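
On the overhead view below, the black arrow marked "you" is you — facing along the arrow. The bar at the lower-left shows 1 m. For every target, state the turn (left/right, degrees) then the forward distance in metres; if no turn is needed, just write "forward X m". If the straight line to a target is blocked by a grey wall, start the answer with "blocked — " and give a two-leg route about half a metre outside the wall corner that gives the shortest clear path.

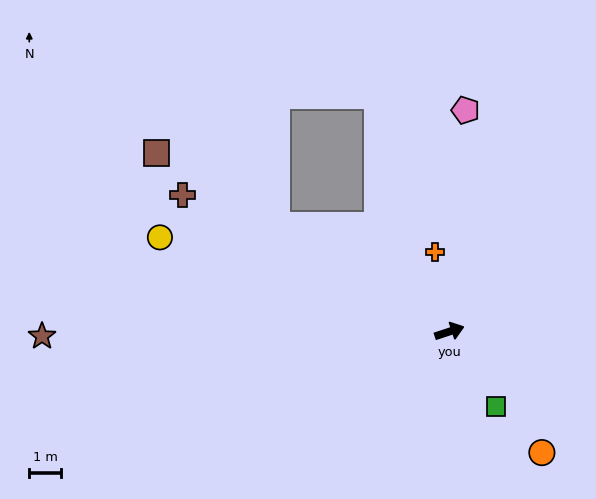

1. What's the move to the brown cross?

turn left 135°, forward 9.5 m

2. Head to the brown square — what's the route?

turn left 130°, forward 10.8 m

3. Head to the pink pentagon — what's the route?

turn left 68°, forward 7.0 m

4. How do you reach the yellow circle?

turn left 144°, forward 9.6 m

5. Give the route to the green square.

turn right 76°, forward 2.8 m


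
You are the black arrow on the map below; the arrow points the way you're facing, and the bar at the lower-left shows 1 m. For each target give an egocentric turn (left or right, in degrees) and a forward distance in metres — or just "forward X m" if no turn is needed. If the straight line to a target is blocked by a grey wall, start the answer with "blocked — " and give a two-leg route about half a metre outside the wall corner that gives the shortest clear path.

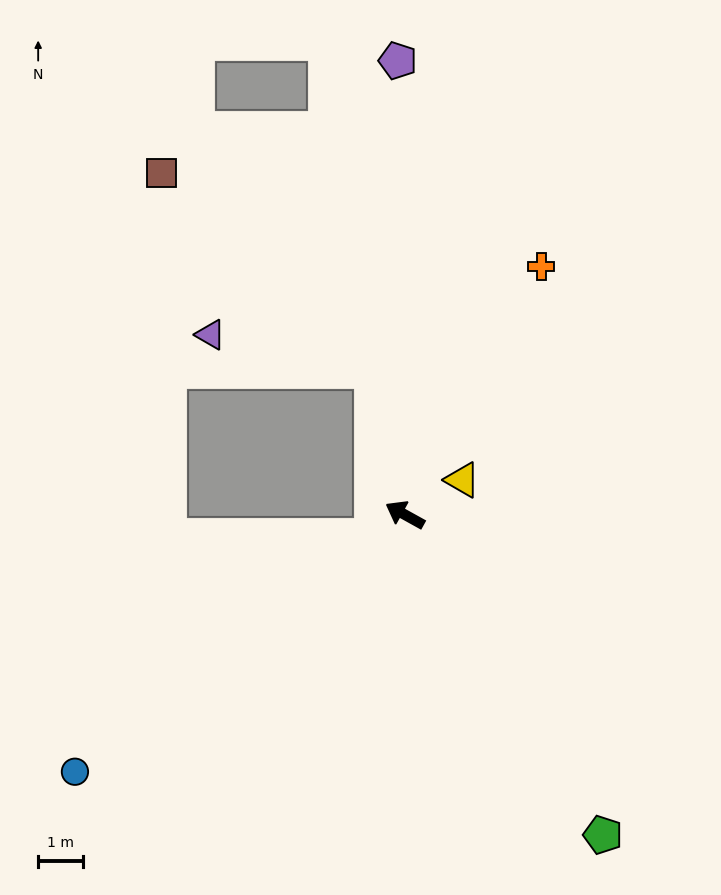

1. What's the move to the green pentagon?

turn left 151°, forward 8.4 m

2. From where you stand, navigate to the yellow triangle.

turn right 120°, forward 1.5 m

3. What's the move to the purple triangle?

blocked — turn right 48°, forward 3.3 m, then turn left 65°, forward 3.7 m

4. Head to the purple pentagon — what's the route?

turn right 60°, forward 10.1 m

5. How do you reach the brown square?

blocked — turn right 48°, forward 3.3 m, then turn left 34°, forward 6.4 m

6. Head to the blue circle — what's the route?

turn left 67°, forward 9.3 m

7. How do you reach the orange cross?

turn right 90°, forward 6.3 m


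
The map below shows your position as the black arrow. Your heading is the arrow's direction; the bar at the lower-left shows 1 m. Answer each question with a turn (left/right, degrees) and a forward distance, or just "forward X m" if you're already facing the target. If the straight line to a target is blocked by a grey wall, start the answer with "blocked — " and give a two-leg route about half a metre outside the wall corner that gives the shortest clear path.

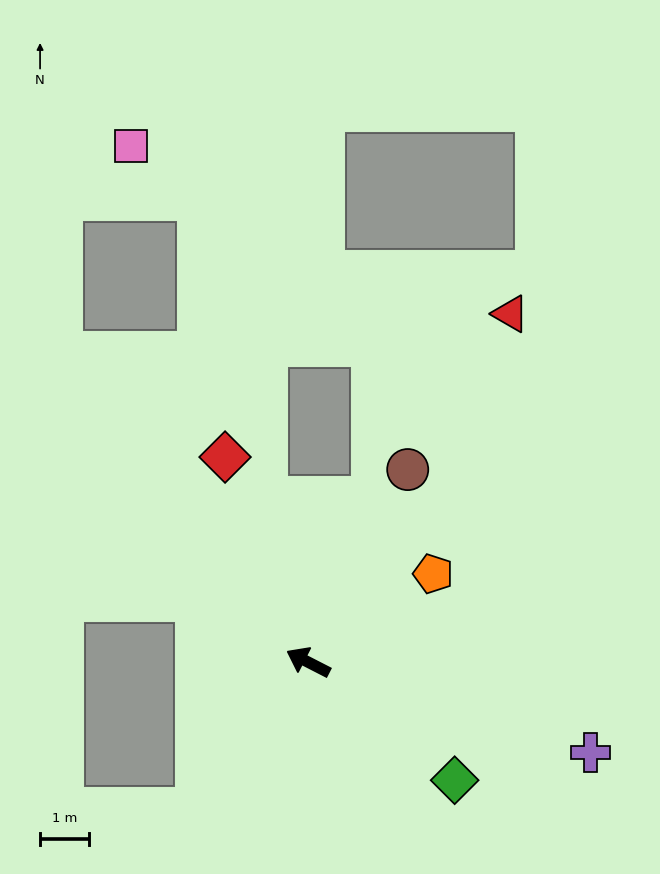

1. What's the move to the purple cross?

turn right 171°, forward 6.0 m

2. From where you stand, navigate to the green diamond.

turn left 168°, forward 3.8 m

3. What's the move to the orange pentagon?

turn right 118°, forward 3.1 m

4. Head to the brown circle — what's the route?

turn right 90°, forward 4.4 m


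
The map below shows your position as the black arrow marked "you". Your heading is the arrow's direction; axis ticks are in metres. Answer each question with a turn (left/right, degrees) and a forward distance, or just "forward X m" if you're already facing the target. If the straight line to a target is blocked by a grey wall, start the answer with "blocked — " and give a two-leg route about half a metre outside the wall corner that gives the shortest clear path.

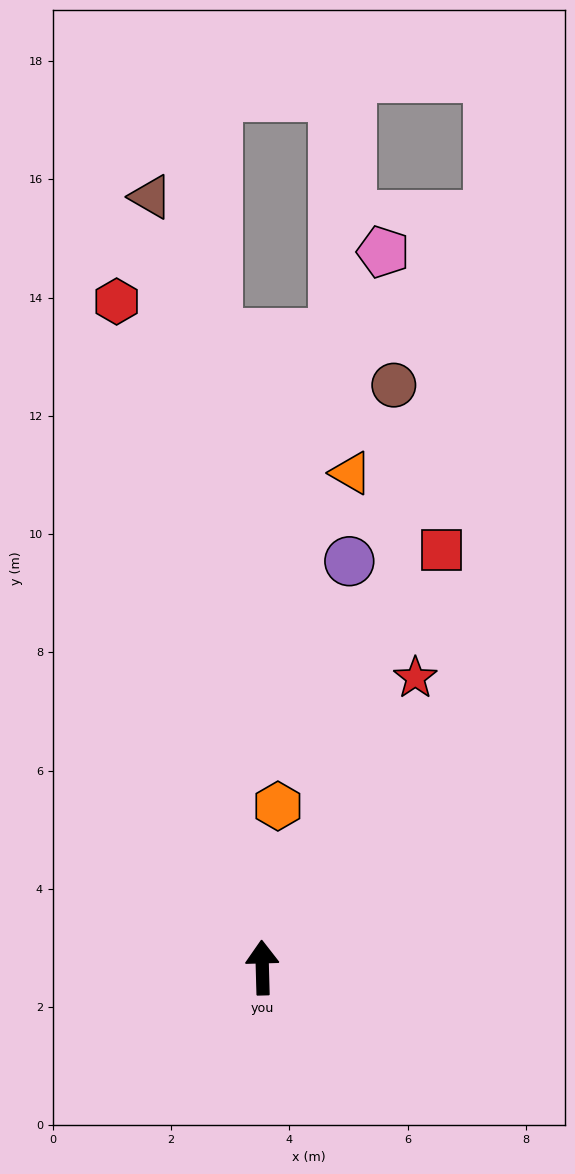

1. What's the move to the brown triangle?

turn left 7°, forward 13.2 m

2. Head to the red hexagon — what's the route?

turn left 11°, forward 11.5 m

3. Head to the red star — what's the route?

turn right 29°, forward 5.5 m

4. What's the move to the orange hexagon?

turn right 7°, forward 2.7 m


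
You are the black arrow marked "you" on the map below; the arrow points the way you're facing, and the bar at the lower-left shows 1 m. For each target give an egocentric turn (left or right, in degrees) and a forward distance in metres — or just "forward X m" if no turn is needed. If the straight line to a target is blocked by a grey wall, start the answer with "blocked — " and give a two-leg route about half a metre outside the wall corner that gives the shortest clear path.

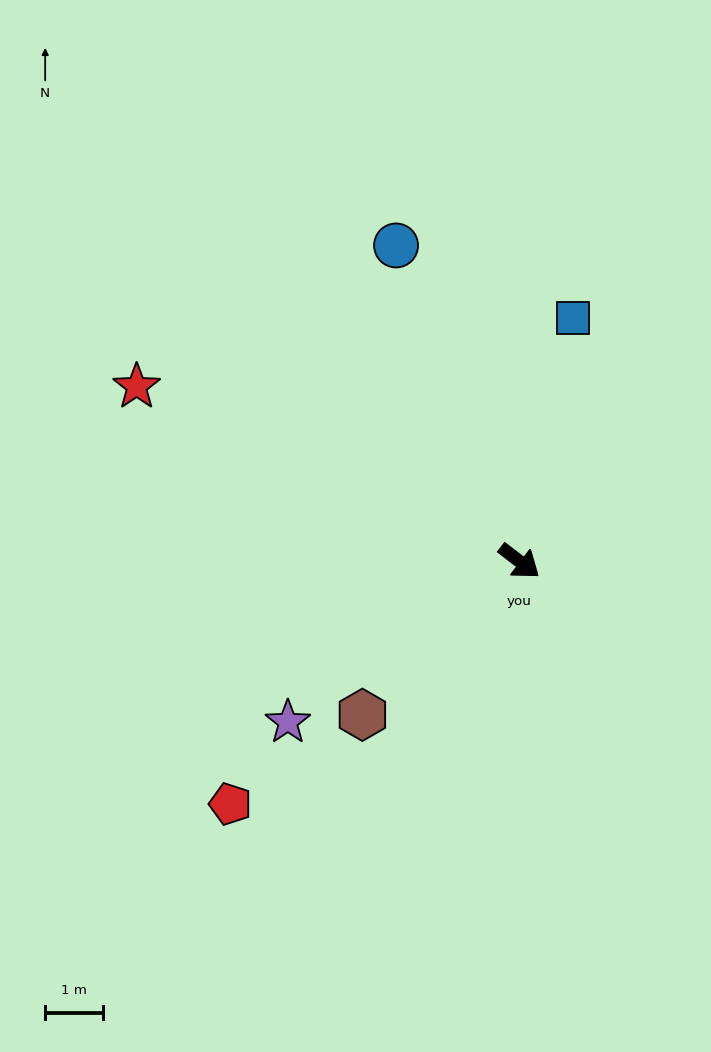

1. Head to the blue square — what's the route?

turn left 115°, forward 4.3 m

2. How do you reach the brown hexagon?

turn right 98°, forward 3.8 m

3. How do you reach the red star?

turn right 167°, forward 7.3 m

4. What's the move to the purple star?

turn right 108°, forward 4.9 m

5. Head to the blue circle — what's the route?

turn left 149°, forward 5.9 m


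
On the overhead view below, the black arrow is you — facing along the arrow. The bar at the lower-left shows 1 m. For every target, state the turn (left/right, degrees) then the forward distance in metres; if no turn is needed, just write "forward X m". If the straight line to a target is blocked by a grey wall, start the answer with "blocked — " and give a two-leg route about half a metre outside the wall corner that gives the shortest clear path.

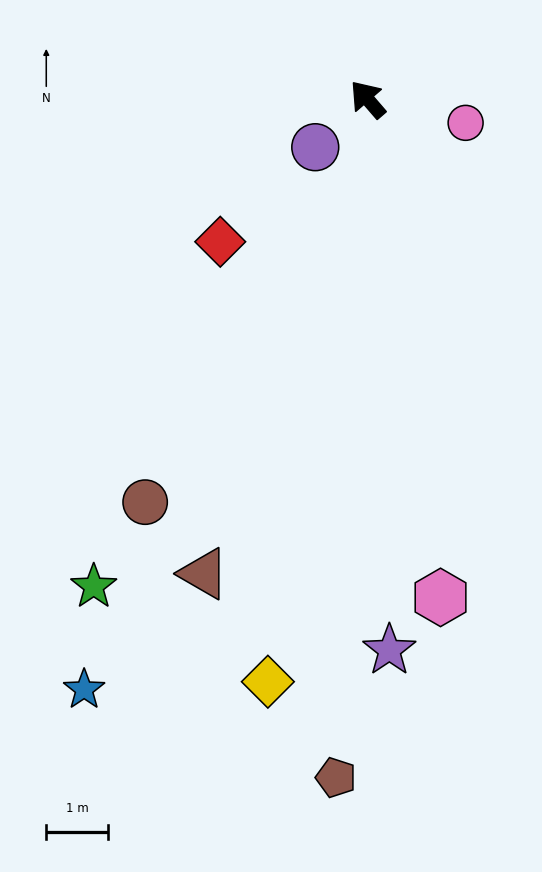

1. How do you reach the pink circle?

turn right 144°, forward 1.6 m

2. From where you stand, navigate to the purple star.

turn left 141°, forward 9.0 m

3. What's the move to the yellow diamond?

turn left 130°, forward 9.6 m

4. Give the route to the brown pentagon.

turn left 137°, forward 11.0 m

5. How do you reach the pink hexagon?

turn left 148°, forward 8.2 m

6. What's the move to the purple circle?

turn left 92°, forward 1.2 m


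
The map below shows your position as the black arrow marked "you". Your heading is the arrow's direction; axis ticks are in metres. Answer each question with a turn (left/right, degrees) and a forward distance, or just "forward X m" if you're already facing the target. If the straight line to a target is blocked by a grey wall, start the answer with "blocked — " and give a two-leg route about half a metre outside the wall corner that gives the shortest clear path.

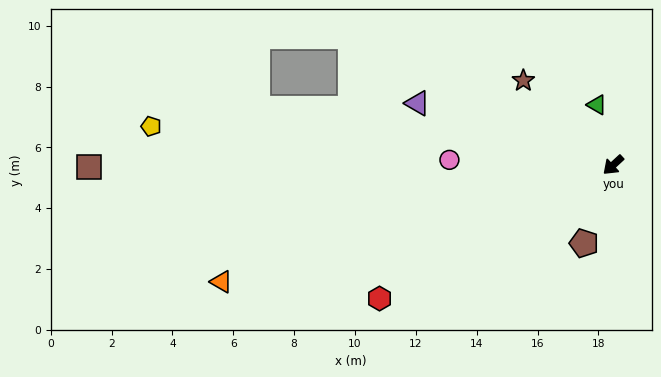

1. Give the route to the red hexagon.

turn right 13°, forward 8.8 m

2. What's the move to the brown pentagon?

turn left 27°, forward 2.7 m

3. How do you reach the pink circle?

turn right 45°, forward 5.4 m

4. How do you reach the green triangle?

turn right 118°, forward 2.1 m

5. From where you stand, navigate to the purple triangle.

turn right 60°, forward 6.7 m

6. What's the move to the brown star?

turn right 86°, forward 4.1 m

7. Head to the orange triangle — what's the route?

turn right 26°, forward 13.4 m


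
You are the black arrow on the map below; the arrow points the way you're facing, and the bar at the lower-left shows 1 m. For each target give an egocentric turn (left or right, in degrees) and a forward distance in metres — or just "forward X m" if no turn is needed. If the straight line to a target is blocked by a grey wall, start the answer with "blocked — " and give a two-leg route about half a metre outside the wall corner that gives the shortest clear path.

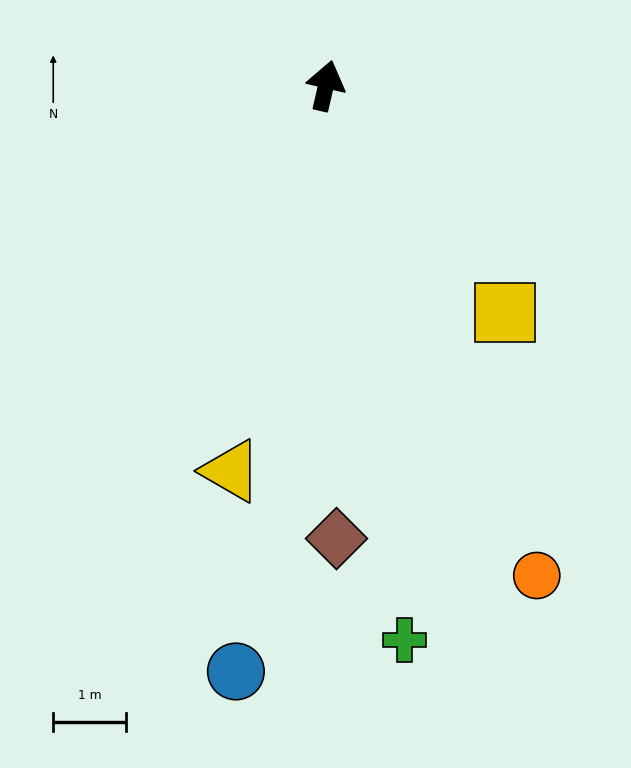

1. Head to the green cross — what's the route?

turn right 159°, forward 7.7 m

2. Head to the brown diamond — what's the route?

turn right 166°, forward 6.3 m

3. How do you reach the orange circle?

turn right 144°, forward 7.4 m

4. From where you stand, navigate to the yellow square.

turn right 129°, forward 4.0 m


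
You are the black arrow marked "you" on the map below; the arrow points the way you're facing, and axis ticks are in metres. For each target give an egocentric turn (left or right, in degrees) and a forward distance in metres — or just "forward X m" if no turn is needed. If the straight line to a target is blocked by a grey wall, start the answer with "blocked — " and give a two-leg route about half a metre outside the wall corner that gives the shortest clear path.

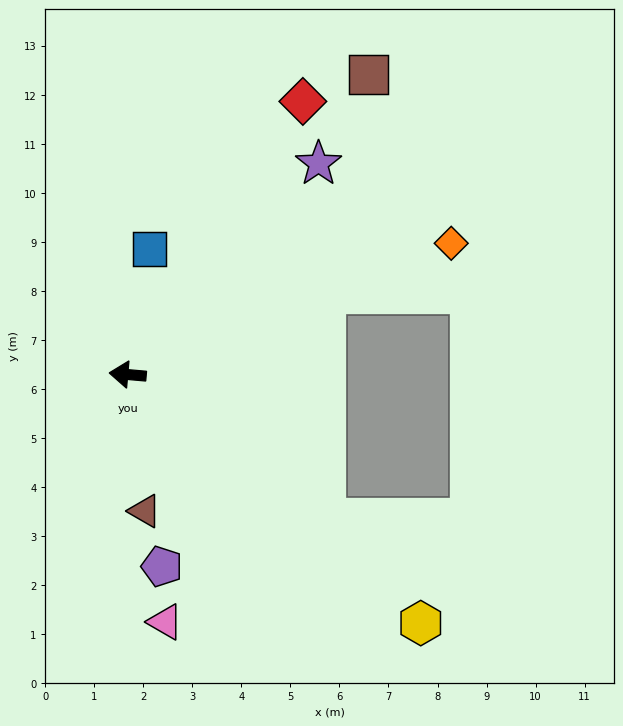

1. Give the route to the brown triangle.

turn left 102°, forward 2.8 m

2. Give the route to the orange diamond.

turn right 153°, forward 7.1 m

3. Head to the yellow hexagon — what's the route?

turn left 145°, forward 7.8 m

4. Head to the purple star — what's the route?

turn right 127°, forward 5.8 m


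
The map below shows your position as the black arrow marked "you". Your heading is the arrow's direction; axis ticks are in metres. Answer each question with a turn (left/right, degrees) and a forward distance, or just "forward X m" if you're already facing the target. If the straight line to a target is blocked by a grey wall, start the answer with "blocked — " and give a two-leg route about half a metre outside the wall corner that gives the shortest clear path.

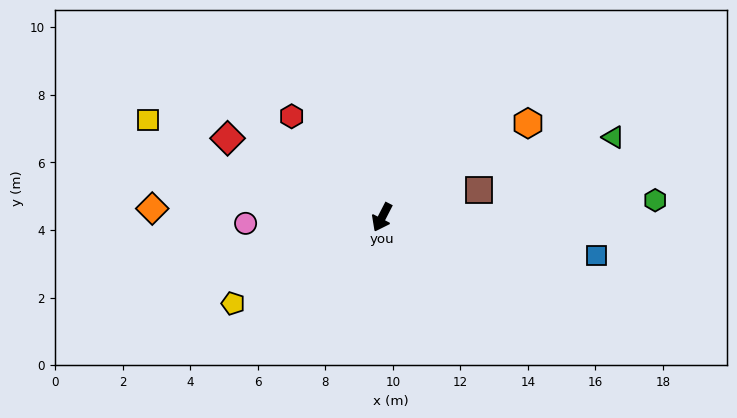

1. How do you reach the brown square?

turn left 133°, forward 3.0 m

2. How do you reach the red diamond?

turn right 90°, forward 5.1 m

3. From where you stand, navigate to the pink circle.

turn right 60°, forward 4.0 m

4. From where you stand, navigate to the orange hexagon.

turn left 150°, forward 5.1 m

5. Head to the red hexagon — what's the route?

turn right 111°, forward 4.0 m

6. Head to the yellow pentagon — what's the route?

turn right 33°, forward 5.1 m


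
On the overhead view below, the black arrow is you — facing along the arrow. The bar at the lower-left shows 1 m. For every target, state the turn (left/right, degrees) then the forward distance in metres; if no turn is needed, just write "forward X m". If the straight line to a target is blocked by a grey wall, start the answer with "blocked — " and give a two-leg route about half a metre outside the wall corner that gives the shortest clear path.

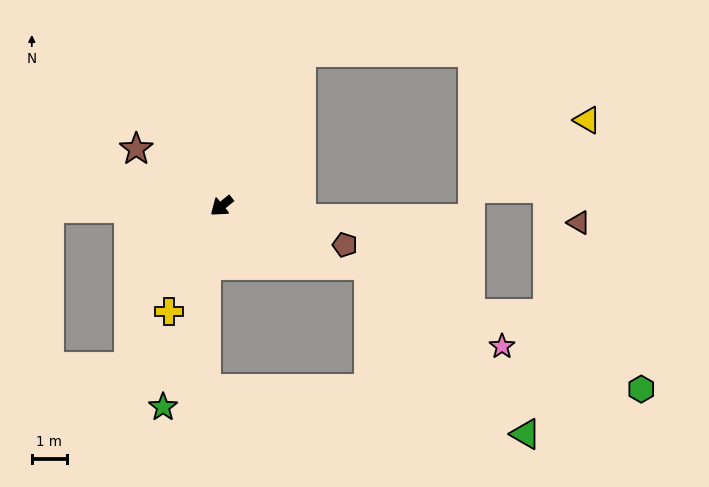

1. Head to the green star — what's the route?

turn left 35°, forward 6.0 m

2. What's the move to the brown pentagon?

turn left 123°, forward 3.7 m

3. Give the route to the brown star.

turn right 73°, forward 2.9 m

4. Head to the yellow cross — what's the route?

turn left 24°, forward 3.4 m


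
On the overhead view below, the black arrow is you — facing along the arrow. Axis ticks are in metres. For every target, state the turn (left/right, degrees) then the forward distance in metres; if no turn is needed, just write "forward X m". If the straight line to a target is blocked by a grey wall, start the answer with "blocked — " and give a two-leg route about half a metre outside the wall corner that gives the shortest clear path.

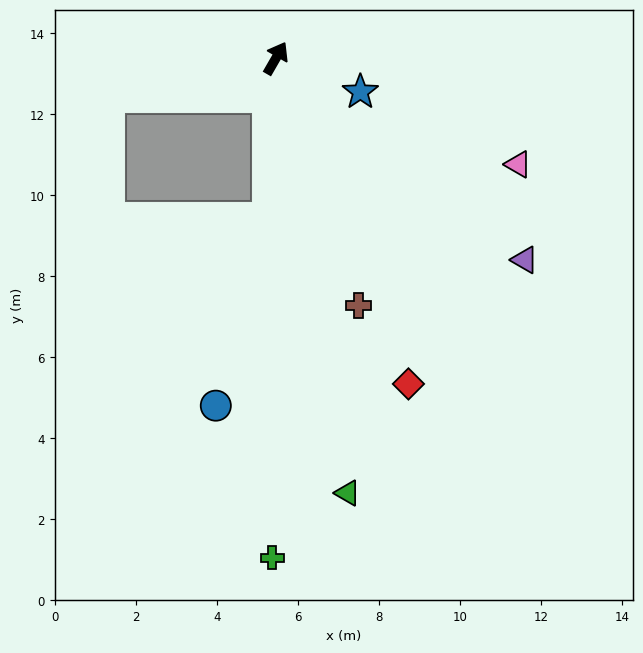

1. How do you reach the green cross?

turn right 150°, forward 12.3 m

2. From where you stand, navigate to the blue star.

turn right 82°, forward 2.2 m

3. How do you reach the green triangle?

turn right 141°, forward 10.9 m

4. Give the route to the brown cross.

turn right 132°, forward 6.4 m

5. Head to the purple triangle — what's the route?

turn right 99°, forward 7.9 m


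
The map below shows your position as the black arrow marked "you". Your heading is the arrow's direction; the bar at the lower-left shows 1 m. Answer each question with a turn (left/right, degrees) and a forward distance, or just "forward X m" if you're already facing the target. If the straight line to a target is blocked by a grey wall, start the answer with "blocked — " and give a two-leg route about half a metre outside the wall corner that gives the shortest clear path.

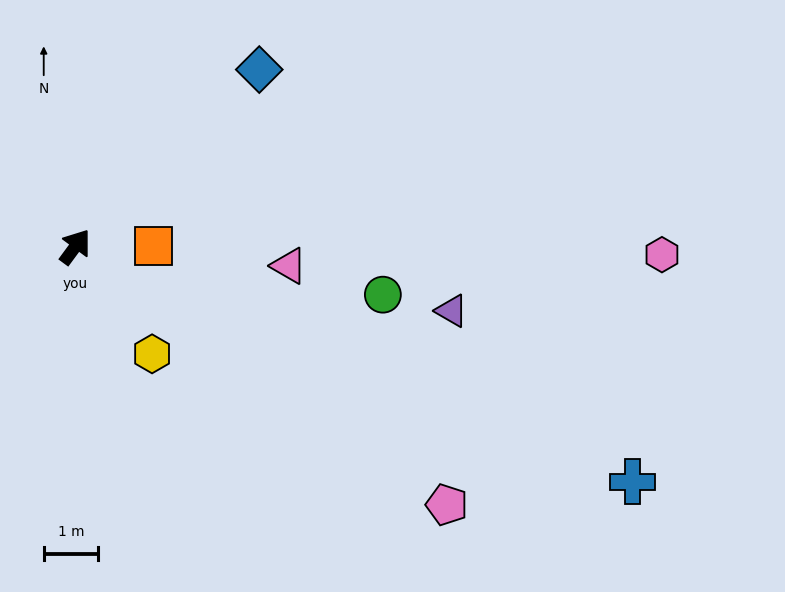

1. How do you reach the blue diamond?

turn right 10°, forward 4.7 m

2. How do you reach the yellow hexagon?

turn right 108°, forward 2.4 m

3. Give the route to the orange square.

turn right 53°, forward 1.4 m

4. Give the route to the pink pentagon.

turn right 88°, forward 8.3 m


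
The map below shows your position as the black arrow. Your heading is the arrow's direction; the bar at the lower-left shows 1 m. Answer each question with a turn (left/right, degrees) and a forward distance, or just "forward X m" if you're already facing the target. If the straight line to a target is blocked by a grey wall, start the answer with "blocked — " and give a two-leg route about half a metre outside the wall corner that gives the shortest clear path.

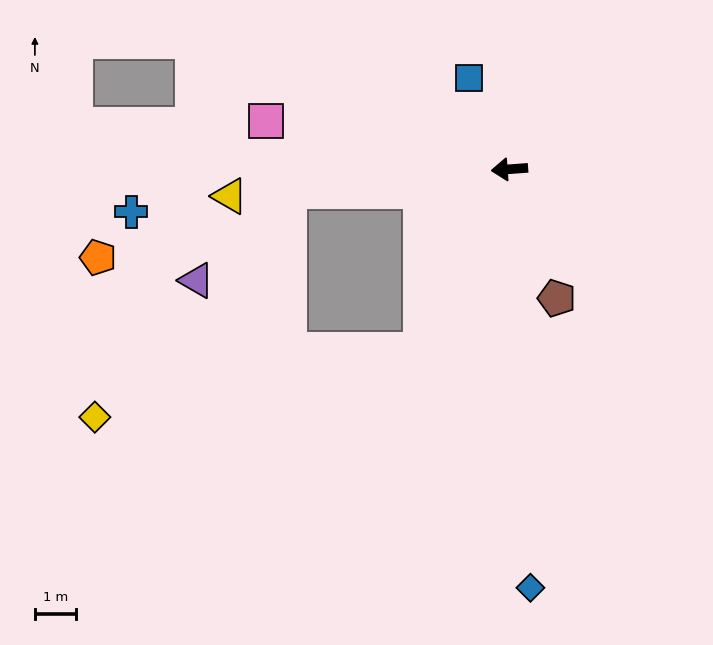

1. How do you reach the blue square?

turn right 70°, forward 2.4 m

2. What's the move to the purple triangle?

blocked — forward 5.4 m, then turn left 39°, forward 3.2 m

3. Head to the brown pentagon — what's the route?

turn left 106°, forward 3.4 m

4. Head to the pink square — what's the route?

turn right 15°, forward 6.1 m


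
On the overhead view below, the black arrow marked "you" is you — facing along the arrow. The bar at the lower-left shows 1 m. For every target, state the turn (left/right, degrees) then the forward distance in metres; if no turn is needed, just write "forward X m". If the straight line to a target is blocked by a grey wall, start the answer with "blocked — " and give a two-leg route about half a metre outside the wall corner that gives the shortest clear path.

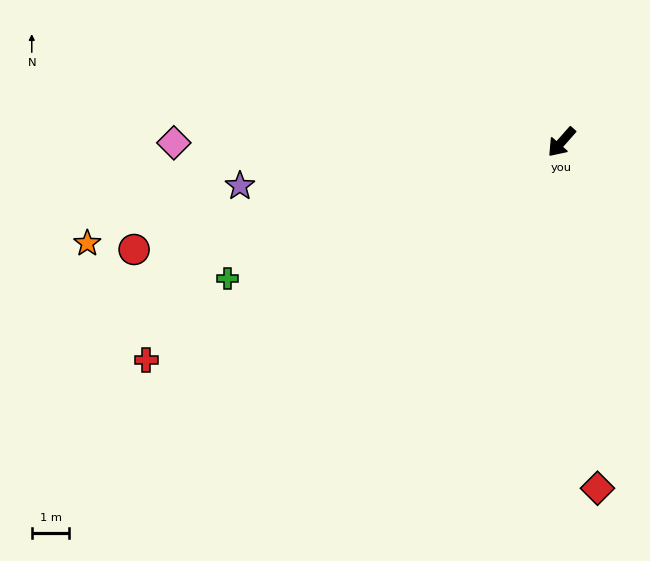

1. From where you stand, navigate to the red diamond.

turn left 47°, forward 9.2 m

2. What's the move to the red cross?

turn right 21°, forward 12.4 m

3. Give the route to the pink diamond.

turn right 48°, forward 10.3 m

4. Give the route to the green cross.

turn right 26°, forward 9.6 m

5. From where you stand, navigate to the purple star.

turn right 41°, forward 8.6 m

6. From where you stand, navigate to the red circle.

turn right 34°, forward 11.7 m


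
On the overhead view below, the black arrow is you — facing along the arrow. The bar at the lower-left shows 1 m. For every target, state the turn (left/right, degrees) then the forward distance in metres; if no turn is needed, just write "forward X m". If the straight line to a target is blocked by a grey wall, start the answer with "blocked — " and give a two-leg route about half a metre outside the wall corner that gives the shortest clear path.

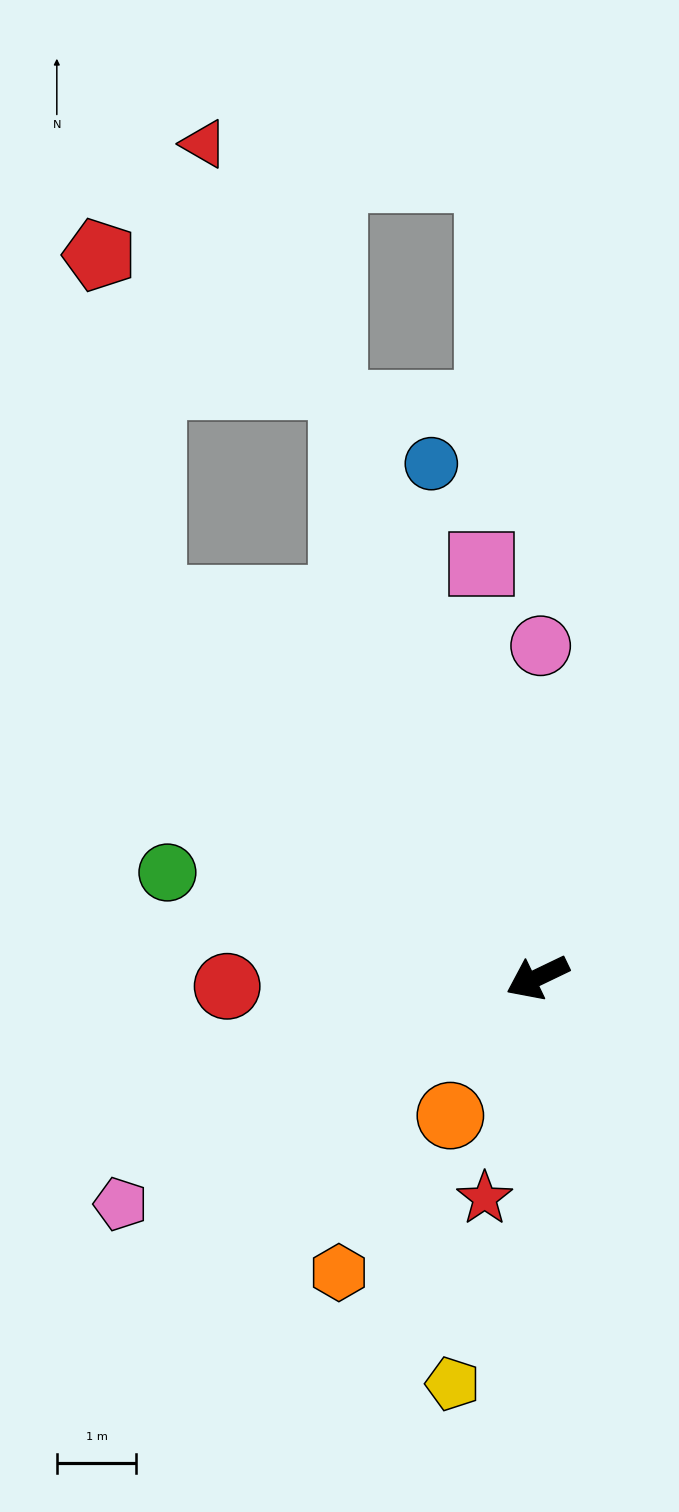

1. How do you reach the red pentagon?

blocked — turn right 70°, forward 6.8 m, then turn right 37°, forward 4.4 m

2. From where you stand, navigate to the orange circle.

turn left 32°, forward 2.1 m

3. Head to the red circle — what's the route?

turn right 24°, forward 3.9 m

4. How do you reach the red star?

turn left 51°, forward 2.9 m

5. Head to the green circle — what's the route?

turn right 42°, forward 4.8 m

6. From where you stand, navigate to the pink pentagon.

turn left 3°, forward 6.0 m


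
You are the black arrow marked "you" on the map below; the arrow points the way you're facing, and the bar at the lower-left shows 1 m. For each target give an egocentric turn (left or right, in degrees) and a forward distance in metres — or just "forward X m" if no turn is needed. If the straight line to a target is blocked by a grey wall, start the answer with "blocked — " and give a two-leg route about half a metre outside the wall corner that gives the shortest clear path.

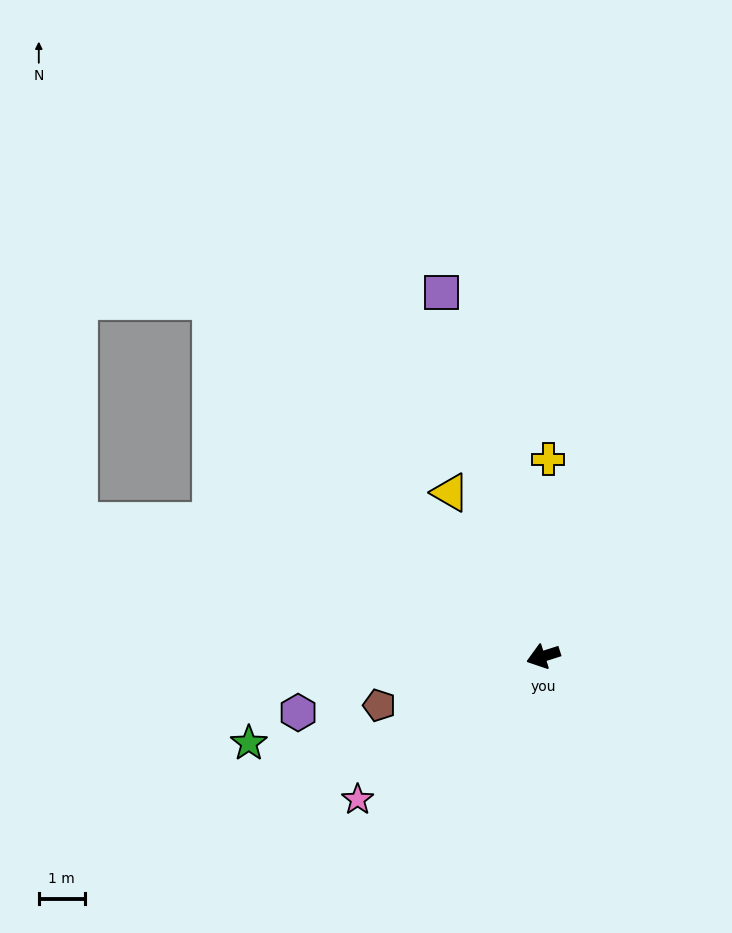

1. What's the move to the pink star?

turn left 20°, forward 5.1 m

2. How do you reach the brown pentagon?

forward 3.7 m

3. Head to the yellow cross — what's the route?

turn right 109°, forward 4.3 m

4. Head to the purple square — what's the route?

turn right 92°, forward 8.2 m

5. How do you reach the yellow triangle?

turn right 78°, forward 4.1 m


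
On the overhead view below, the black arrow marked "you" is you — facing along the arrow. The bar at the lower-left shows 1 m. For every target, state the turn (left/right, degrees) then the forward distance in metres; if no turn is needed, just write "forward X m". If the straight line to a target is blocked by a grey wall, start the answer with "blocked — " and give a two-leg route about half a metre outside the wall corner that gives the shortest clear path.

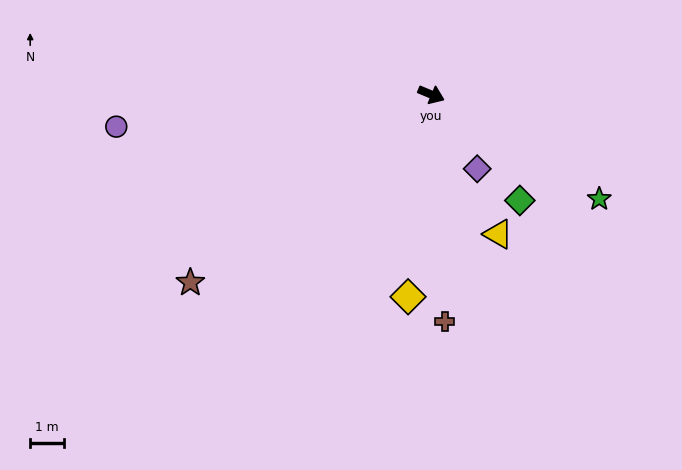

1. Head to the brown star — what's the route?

turn right 119°, forward 9.0 m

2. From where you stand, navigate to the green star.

turn right 9°, forward 5.8 m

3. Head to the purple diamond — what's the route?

turn right 36°, forward 2.6 m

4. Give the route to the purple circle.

turn right 151°, forward 9.3 m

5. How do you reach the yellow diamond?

turn right 74°, forward 6.0 m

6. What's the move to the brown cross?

turn right 64°, forward 6.7 m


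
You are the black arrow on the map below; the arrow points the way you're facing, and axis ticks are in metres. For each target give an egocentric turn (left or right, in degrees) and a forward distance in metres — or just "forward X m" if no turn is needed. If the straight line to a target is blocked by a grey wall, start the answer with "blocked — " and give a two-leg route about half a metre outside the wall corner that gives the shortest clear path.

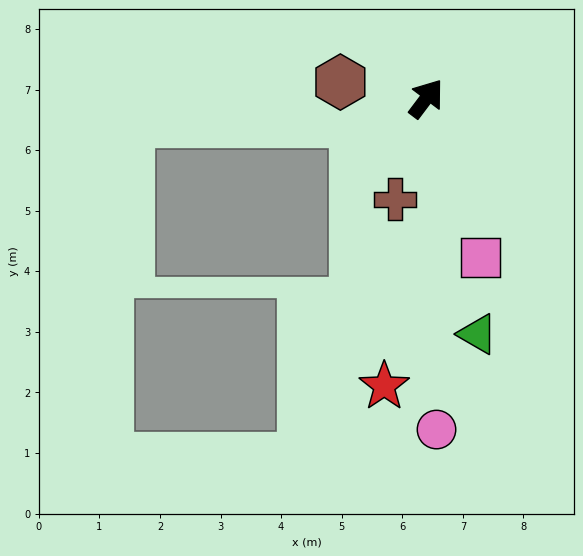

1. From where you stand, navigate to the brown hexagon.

turn left 116°, forward 1.4 m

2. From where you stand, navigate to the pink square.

turn right 124°, forward 2.8 m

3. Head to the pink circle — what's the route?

turn right 141°, forward 5.5 m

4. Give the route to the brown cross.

turn right 160°, forward 1.7 m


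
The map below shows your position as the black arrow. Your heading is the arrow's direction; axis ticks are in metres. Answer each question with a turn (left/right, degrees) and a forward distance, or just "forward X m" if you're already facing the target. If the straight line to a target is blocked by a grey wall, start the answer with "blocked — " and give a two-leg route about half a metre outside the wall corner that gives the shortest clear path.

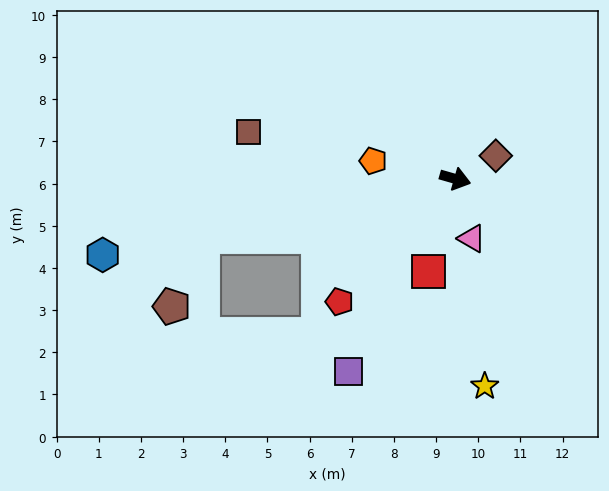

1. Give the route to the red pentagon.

turn right 117°, forward 4.0 m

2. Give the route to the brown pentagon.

blocked — turn right 151°, forward 6.2 m, then turn left 54°, forward 1.8 m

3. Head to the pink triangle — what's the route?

turn right 59°, forward 1.5 m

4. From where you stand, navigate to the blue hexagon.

turn right 152°, forward 8.6 m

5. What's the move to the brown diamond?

turn left 46°, forward 1.1 m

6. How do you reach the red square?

turn right 90°, forward 2.3 m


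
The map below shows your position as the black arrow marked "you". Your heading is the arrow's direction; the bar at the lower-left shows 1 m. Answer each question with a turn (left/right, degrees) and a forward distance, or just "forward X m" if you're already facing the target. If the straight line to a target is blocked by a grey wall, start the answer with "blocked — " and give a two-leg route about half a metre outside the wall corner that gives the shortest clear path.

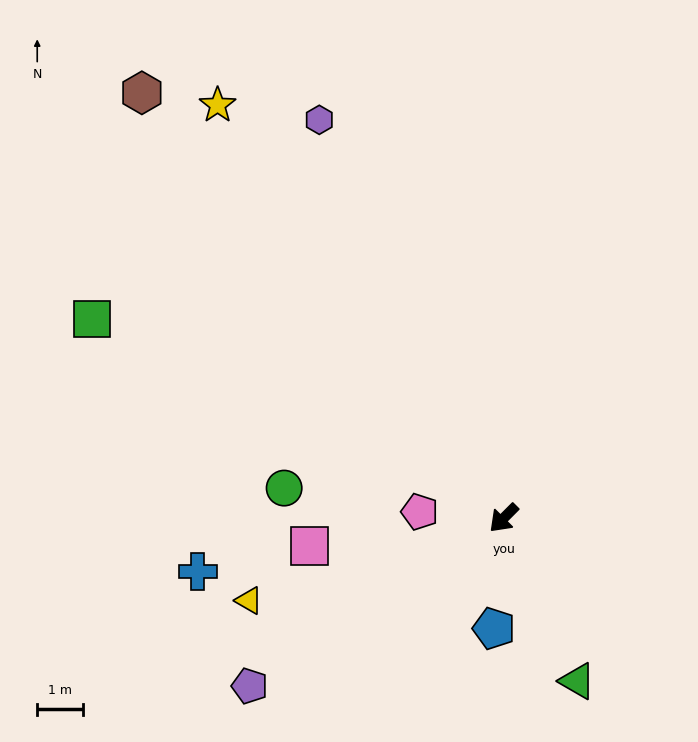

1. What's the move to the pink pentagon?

turn right 49°, forward 1.9 m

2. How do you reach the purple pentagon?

turn right 12°, forward 6.7 m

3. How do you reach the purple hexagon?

turn right 110°, forward 9.7 m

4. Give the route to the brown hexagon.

turn right 95°, forward 12.3 m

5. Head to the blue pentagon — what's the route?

turn left 40°, forward 2.4 m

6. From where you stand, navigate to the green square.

turn right 71°, forward 10.1 m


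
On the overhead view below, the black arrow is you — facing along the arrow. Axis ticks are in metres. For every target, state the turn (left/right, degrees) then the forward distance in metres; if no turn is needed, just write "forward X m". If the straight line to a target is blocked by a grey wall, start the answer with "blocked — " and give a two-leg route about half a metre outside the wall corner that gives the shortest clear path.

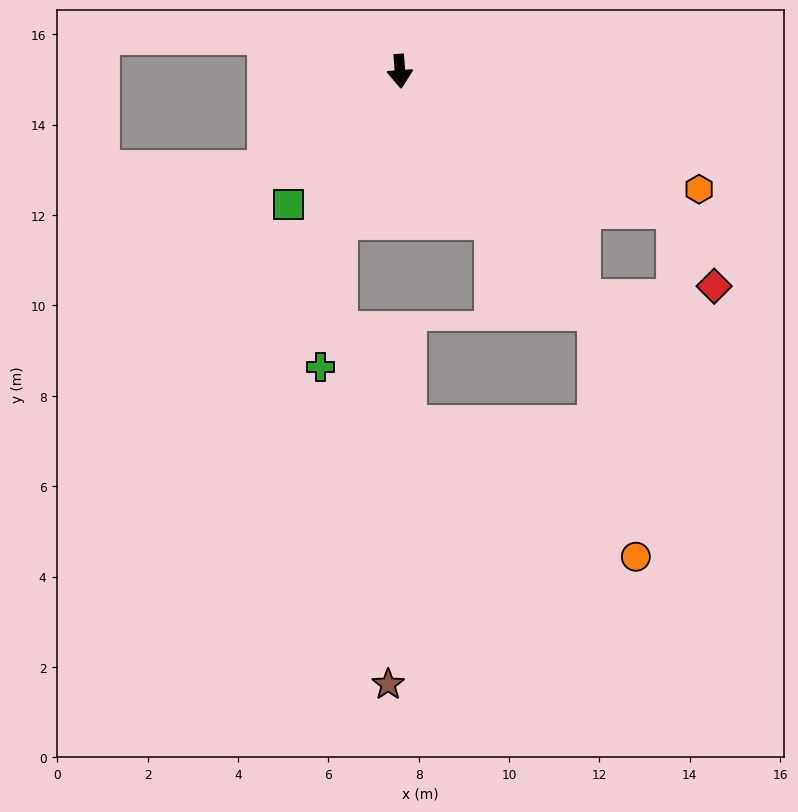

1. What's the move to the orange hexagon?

turn left 64°, forward 7.1 m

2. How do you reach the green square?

turn right 44°, forward 3.8 m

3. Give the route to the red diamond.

blocked — turn left 59°, forward 6.8 m, then turn right 36°, forward 1.9 m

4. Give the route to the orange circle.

blocked — turn left 35°, forward 6.9 m, then turn right 30°, forward 5.5 m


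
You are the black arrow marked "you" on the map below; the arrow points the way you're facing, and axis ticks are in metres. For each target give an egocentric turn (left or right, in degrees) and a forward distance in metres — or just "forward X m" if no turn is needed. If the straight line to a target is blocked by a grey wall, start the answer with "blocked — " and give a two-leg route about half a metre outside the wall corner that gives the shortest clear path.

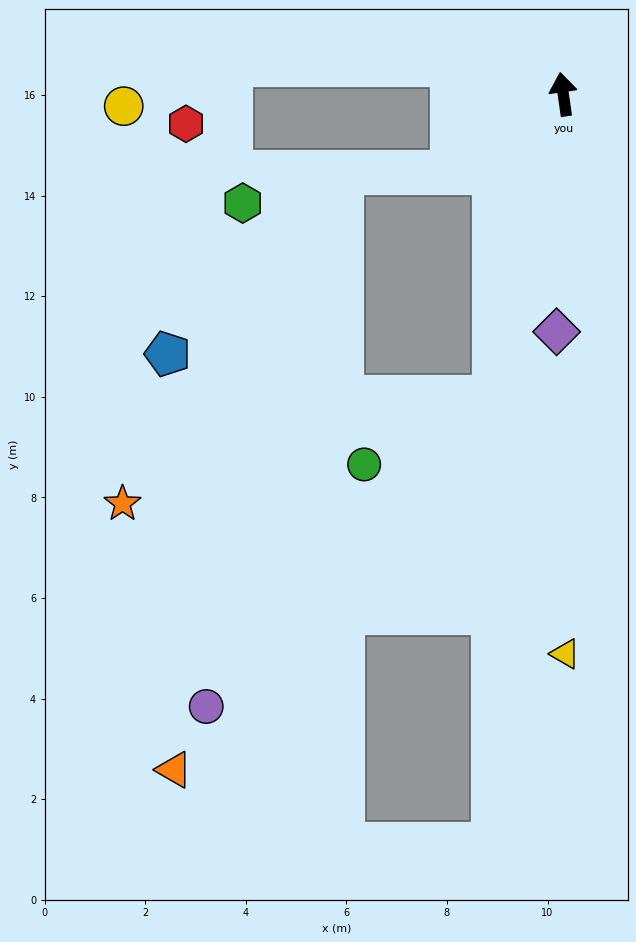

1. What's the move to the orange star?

blocked — turn left 159°, forward 6.2 m, then turn right 61°, forward 7.7 m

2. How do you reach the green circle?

blocked — turn left 159°, forward 6.2 m, then turn right 49°, forward 2.9 m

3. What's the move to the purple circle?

blocked — turn left 159°, forward 6.2 m, then turn right 30°, forward 8.4 m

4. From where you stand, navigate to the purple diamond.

turn left 170°, forward 4.7 m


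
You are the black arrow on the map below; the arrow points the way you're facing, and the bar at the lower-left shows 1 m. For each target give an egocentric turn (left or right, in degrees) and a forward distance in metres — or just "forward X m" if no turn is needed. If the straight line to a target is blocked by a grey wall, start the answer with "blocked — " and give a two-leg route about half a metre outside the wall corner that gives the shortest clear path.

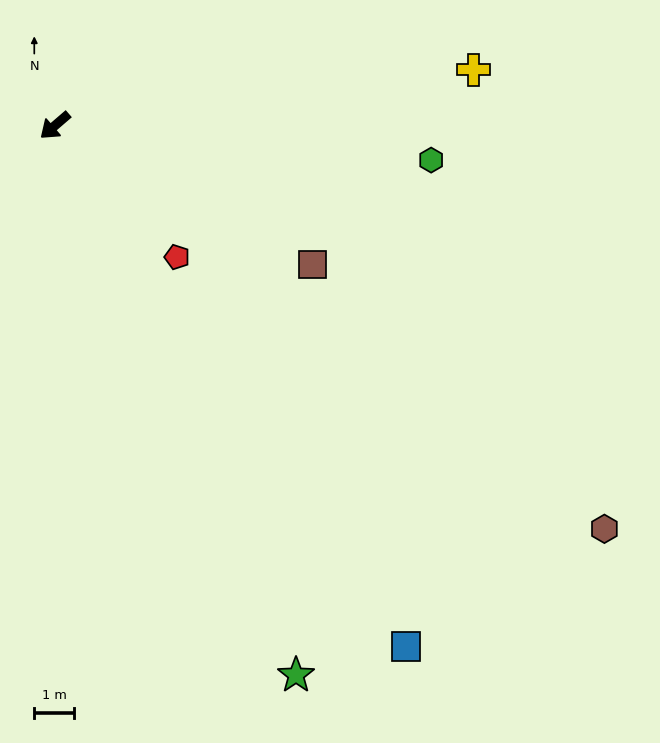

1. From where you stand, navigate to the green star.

turn left 73°, forward 15.0 m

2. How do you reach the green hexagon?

turn left 134°, forward 9.5 m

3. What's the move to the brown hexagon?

turn left 103°, forward 17.1 m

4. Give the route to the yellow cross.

turn left 147°, forward 10.6 m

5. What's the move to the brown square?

turn left 111°, forward 7.3 m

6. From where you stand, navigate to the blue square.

turn left 83°, forward 15.7 m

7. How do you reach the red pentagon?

turn left 92°, forward 4.5 m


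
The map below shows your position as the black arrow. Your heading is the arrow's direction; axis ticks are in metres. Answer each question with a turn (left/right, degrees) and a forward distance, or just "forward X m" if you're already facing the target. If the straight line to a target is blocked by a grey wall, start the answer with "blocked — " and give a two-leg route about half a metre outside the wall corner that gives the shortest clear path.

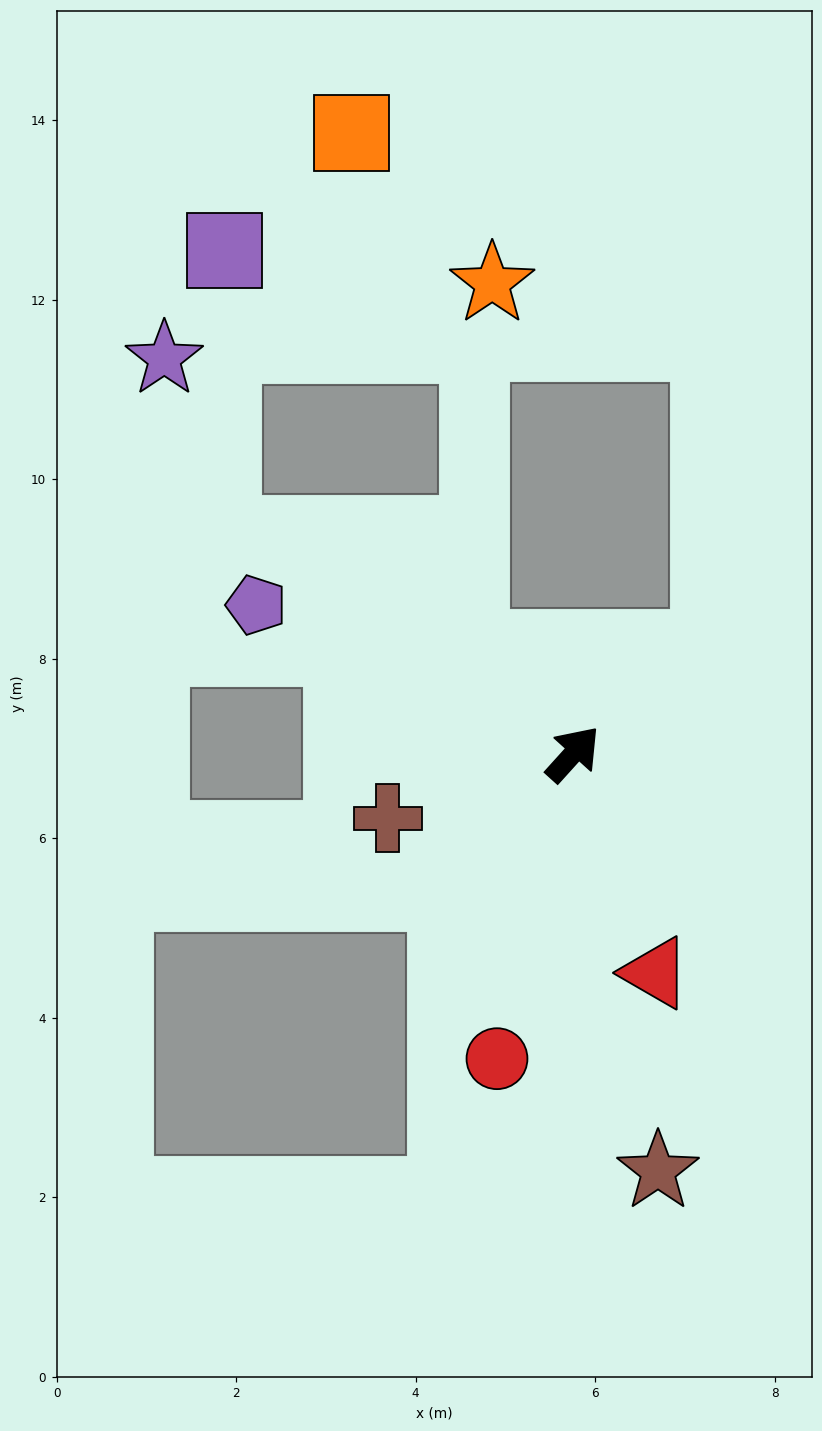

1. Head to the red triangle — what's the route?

turn right 117°, forward 2.6 m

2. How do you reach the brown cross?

turn left 151°, forward 2.2 m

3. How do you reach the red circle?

turn right 152°, forward 3.5 m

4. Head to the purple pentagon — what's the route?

turn left 107°, forward 3.9 m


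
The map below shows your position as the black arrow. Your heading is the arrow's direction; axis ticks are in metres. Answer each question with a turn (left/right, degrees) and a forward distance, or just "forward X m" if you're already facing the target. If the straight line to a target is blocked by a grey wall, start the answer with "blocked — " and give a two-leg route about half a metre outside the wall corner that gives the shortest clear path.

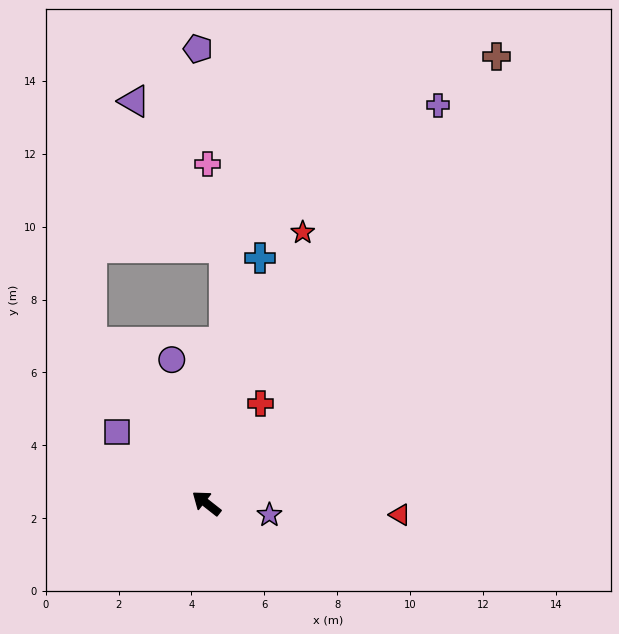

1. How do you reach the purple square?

forward 3.1 m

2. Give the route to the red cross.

turn right 80°, forward 3.1 m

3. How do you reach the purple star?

turn right 152°, forward 1.8 m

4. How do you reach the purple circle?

turn right 38°, forward 4.1 m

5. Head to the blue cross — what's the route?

turn right 64°, forward 6.9 m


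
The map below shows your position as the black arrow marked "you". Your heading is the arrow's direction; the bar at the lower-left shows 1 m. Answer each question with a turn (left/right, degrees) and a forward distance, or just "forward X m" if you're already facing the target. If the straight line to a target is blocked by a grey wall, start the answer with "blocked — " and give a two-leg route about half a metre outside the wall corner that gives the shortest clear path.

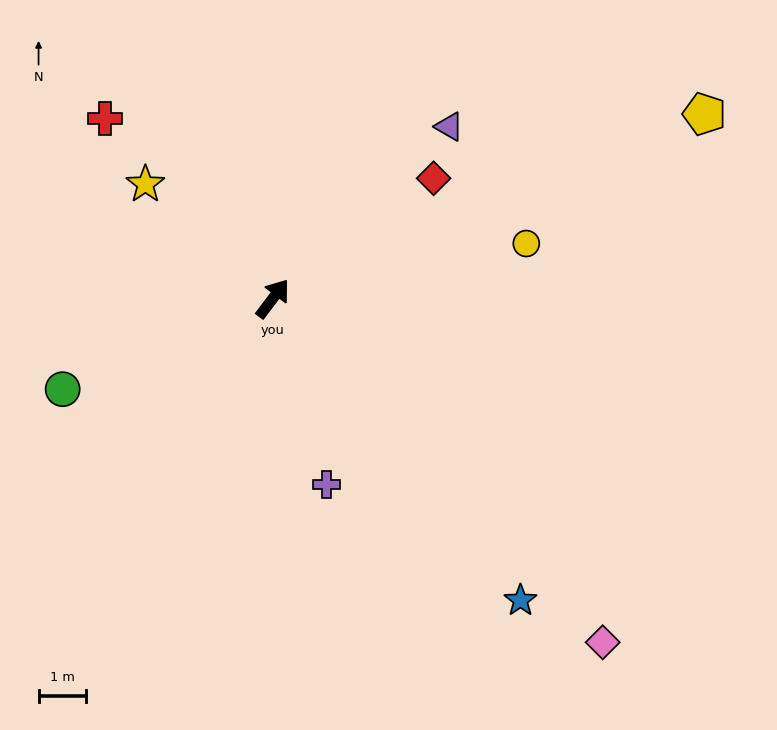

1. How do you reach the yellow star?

turn left 85°, forward 3.6 m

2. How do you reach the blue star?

turn right 104°, forward 8.3 m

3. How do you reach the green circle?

turn left 150°, forward 4.9 m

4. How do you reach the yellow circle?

turn right 41°, forward 5.5 m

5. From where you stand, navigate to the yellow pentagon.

turn right 30°, forward 10.0 m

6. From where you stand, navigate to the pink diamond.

turn right 99°, forward 10.1 m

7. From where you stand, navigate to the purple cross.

turn right 127°, forward 4.1 m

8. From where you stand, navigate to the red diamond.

turn right 16°, forward 4.3 m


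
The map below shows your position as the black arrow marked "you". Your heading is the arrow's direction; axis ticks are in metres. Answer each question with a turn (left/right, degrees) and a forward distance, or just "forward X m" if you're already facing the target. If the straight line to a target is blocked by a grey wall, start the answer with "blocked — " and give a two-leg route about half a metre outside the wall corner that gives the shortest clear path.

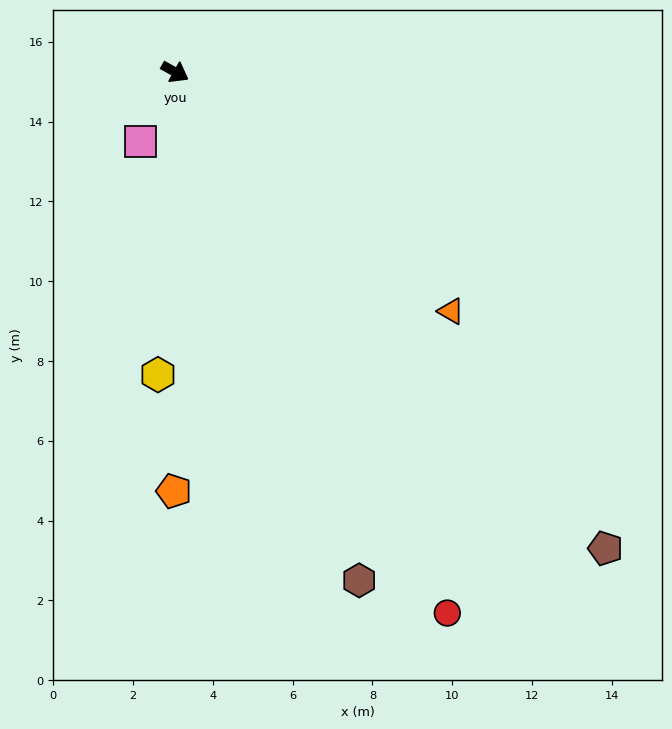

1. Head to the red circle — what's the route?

turn right 34°, forward 15.2 m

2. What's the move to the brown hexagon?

turn right 41°, forward 13.6 m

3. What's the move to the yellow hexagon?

turn right 64°, forward 7.6 m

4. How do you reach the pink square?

turn right 87°, forward 1.9 m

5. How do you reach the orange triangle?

turn right 12°, forward 9.2 m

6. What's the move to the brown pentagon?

turn right 19°, forward 16.1 m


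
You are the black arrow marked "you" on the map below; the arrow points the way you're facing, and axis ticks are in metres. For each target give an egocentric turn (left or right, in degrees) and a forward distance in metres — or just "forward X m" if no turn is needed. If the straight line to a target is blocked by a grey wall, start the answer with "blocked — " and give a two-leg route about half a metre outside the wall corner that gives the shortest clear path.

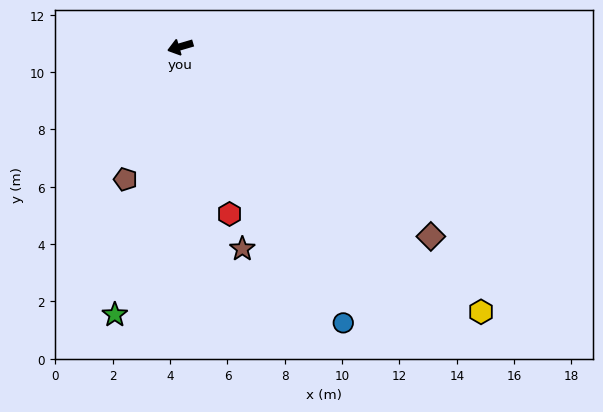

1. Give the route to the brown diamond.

turn left 127°, forward 11.0 m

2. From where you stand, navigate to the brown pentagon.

turn left 51°, forward 5.0 m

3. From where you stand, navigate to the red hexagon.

turn left 90°, forward 6.1 m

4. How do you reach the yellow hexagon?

turn left 122°, forward 14.0 m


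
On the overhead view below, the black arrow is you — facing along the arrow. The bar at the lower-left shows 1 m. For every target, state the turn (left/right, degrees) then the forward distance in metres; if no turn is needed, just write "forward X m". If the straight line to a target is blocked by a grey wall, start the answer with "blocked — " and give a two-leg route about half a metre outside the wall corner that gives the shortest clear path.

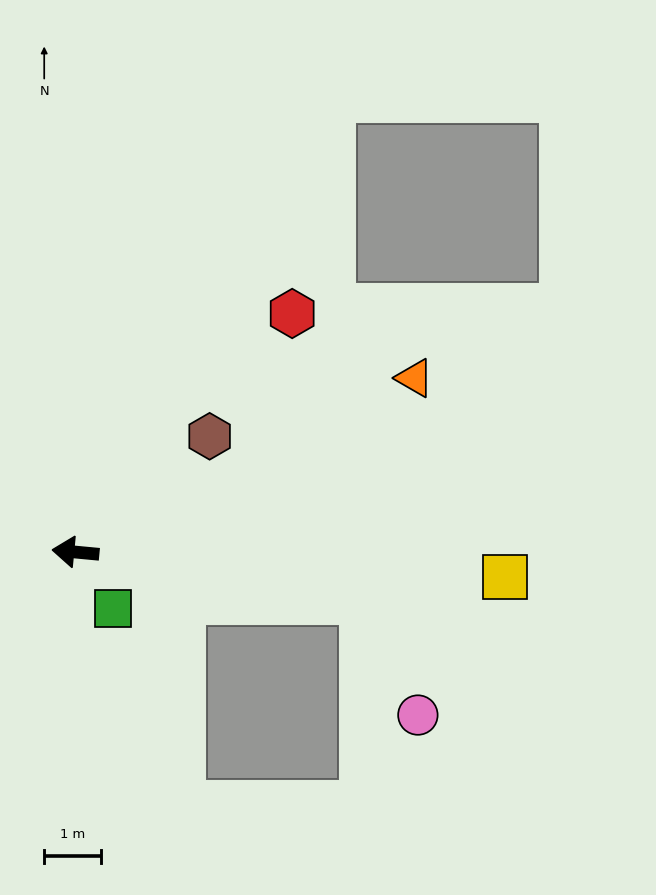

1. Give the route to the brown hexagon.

turn right 134°, forward 3.1 m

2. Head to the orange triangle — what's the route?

turn right 147°, forward 6.8 m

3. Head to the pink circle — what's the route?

blocked — turn left 176°, forward 5.2 m, then turn right 55°, forward 2.2 m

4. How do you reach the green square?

turn left 129°, forward 1.2 m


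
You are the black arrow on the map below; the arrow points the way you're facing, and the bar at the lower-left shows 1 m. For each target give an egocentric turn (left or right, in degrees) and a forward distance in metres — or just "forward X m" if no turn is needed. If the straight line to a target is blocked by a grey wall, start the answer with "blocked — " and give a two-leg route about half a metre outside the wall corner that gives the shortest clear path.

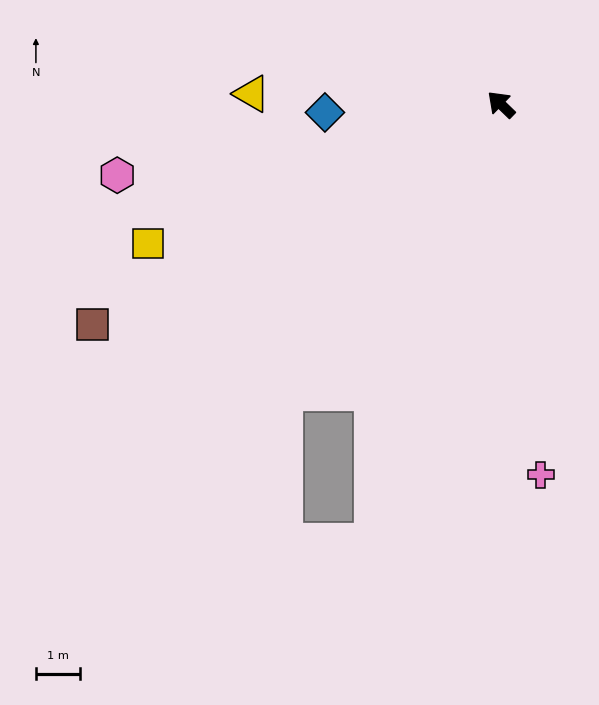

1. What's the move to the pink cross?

turn left 140°, forward 8.4 m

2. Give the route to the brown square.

turn left 72°, forward 10.4 m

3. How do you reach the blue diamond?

turn left 47°, forward 4.0 m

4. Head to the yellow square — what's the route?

turn left 66°, forward 8.5 m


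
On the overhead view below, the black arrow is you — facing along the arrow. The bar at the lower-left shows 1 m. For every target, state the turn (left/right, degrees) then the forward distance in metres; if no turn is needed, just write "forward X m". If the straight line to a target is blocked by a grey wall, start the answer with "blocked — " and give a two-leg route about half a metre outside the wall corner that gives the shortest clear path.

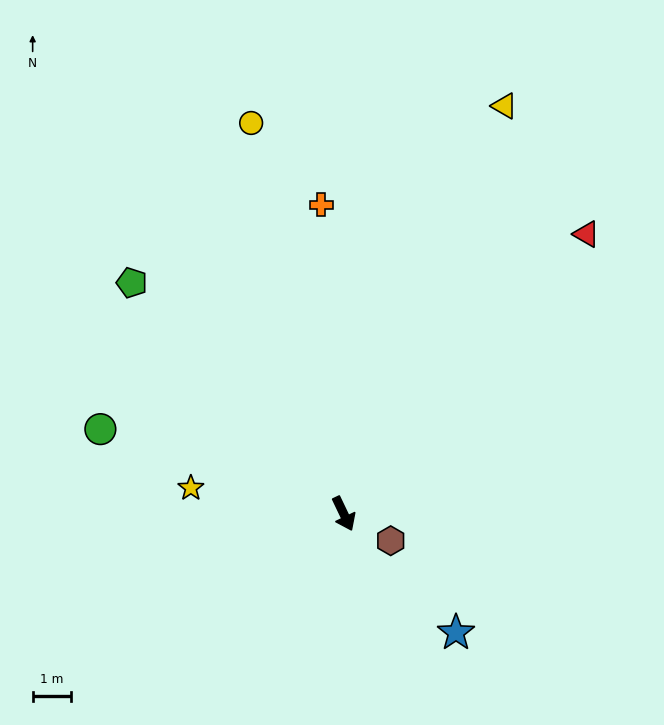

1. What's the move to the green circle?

turn right 135°, forward 6.7 m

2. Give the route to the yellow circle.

turn left 168°, forward 10.5 m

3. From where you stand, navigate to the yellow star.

turn right 125°, forward 4.0 m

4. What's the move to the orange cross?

turn left 159°, forward 8.1 m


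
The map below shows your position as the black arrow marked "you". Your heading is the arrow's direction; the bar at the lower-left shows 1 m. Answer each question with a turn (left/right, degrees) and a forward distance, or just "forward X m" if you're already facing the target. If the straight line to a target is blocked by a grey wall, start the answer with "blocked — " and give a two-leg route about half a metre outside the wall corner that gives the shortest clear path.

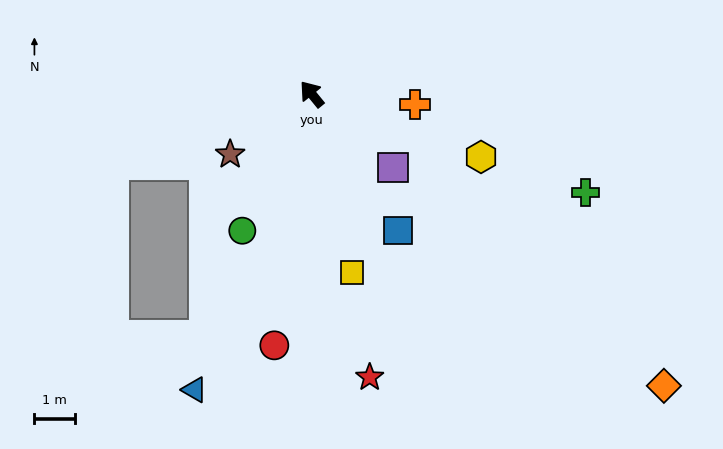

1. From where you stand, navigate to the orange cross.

turn right 135°, forward 2.6 m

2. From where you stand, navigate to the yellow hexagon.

turn right 150°, forward 4.5 m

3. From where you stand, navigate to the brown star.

turn left 87°, forward 2.5 m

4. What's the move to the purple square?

turn right 171°, forward 2.7 m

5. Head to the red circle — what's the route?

turn left 132°, forward 6.3 m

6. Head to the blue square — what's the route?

turn left 173°, forward 4.0 m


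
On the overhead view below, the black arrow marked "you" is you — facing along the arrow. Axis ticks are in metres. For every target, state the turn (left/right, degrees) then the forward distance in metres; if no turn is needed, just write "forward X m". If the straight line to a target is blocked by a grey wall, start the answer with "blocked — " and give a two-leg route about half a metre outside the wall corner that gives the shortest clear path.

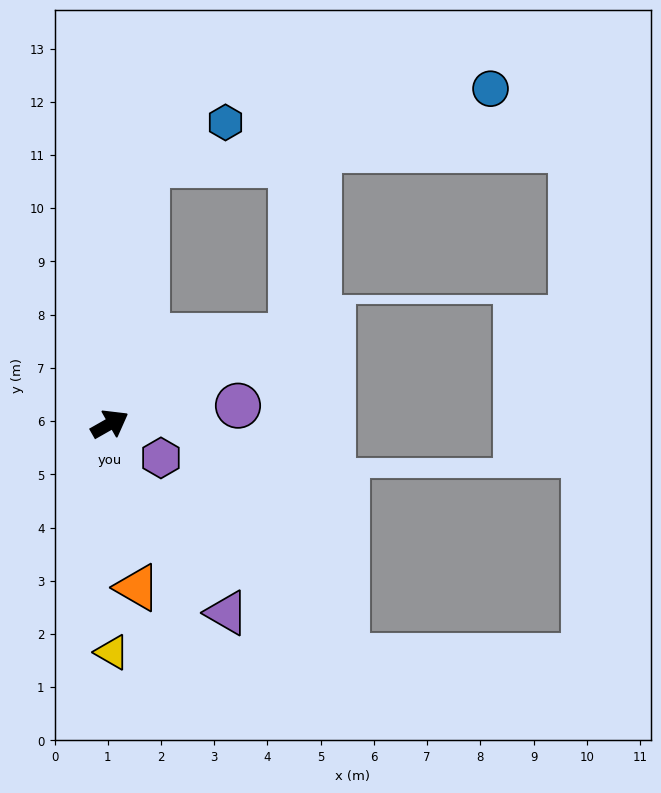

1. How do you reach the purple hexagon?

turn right 63°, forward 1.2 m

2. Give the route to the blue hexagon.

blocked — turn left 52°, forward 4.9 m, then turn right 53°, forward 1.7 m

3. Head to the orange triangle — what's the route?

turn right 110°, forward 3.1 m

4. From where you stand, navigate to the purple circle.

turn right 22°, forward 2.4 m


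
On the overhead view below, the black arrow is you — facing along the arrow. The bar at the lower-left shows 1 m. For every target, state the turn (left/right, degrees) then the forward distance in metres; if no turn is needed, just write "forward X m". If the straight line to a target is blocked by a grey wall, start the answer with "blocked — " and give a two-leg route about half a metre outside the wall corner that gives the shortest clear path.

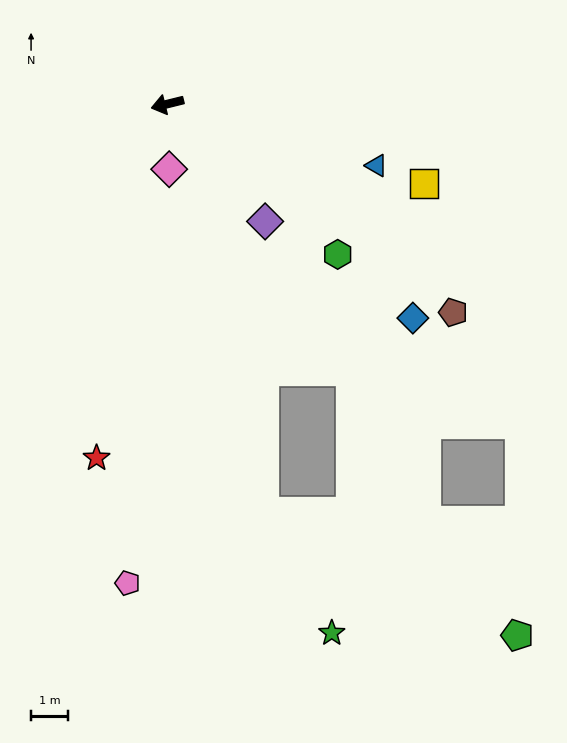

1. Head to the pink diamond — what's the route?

turn left 78°, forward 1.8 m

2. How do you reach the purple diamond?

turn left 116°, forward 4.2 m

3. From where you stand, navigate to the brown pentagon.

turn left 130°, forward 9.6 m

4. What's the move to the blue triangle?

turn left 150°, forward 5.9 m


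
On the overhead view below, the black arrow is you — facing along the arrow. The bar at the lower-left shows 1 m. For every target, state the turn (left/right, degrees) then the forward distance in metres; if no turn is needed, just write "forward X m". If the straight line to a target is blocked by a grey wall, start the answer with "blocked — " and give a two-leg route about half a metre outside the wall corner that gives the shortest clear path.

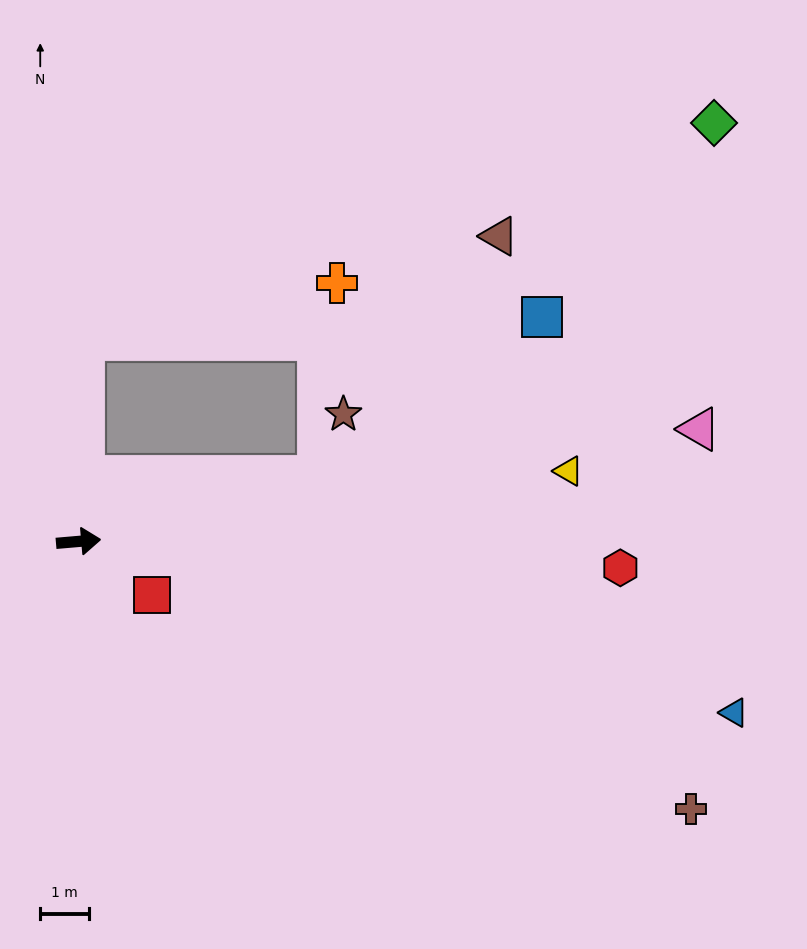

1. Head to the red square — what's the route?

turn right 41°, forward 1.9 m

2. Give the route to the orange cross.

blocked — turn left 84°, forward 4.1 m, then turn right 76°, forward 5.3 m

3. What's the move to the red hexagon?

turn right 8°, forward 11.2 m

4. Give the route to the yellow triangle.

turn left 3°, forward 10.2 m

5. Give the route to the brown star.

blocked — turn left 11°, forward 5.1 m, then turn left 51°, forward 1.4 m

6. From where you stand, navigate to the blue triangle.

turn right 20°, forward 14.0 m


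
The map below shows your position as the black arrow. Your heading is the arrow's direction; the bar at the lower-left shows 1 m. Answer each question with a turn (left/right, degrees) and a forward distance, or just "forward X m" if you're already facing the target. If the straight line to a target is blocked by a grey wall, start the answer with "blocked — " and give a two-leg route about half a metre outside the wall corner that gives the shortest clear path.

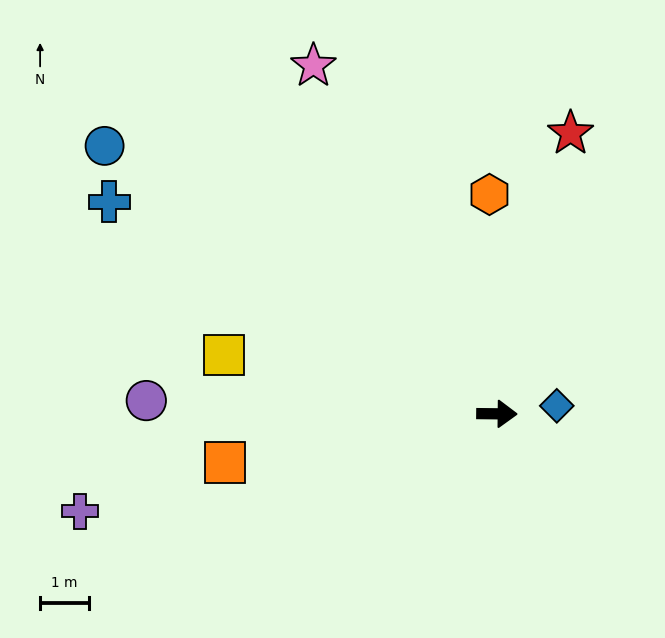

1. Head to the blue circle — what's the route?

turn left 146°, forward 9.8 m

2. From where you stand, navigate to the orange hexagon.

turn left 93°, forward 4.5 m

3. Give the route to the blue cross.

turn left 152°, forward 9.1 m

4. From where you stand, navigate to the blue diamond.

turn left 8°, forward 1.2 m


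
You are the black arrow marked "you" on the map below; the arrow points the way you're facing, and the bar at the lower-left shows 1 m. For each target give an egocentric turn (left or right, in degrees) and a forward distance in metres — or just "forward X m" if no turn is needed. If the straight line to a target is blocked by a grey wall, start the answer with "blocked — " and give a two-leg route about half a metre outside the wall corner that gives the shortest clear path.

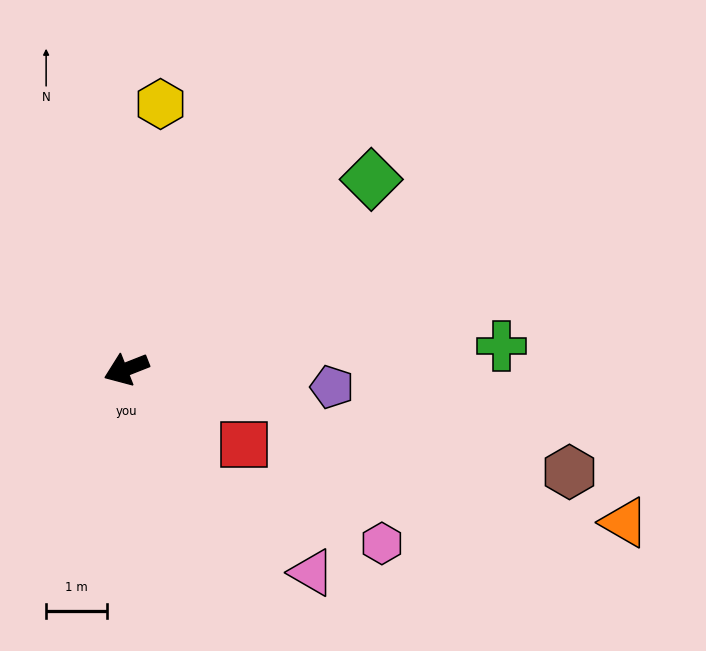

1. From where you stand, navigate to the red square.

turn left 126°, forward 2.3 m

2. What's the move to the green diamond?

turn right 164°, forward 5.1 m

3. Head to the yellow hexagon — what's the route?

turn right 119°, forward 4.4 m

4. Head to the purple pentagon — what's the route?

turn left 154°, forward 3.4 m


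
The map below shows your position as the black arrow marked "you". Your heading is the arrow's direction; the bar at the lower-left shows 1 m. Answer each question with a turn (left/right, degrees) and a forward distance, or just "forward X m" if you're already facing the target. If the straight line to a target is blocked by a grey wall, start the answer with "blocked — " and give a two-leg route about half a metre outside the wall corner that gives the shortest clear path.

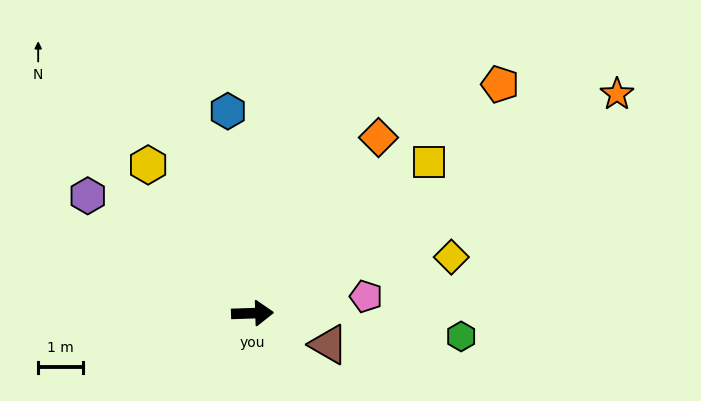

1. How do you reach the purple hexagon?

turn left 143°, forward 4.5 m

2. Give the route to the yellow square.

turn left 39°, forward 5.1 m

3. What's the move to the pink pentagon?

turn left 7°, forward 2.5 m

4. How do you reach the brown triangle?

turn right 24°, forward 1.8 m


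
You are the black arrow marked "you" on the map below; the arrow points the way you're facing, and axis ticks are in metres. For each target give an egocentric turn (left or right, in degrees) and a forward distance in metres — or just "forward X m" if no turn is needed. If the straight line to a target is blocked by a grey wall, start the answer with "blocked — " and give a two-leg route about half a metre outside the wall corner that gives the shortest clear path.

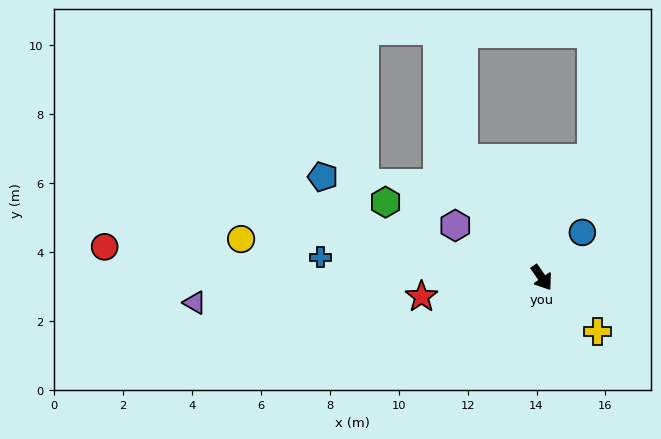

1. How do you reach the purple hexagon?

turn right 156°, forward 2.9 m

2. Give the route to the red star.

turn right 116°, forward 3.5 m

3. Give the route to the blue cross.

turn right 130°, forward 6.4 m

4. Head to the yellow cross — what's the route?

turn left 11°, forward 2.2 m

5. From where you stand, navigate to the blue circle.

turn left 103°, forward 1.8 m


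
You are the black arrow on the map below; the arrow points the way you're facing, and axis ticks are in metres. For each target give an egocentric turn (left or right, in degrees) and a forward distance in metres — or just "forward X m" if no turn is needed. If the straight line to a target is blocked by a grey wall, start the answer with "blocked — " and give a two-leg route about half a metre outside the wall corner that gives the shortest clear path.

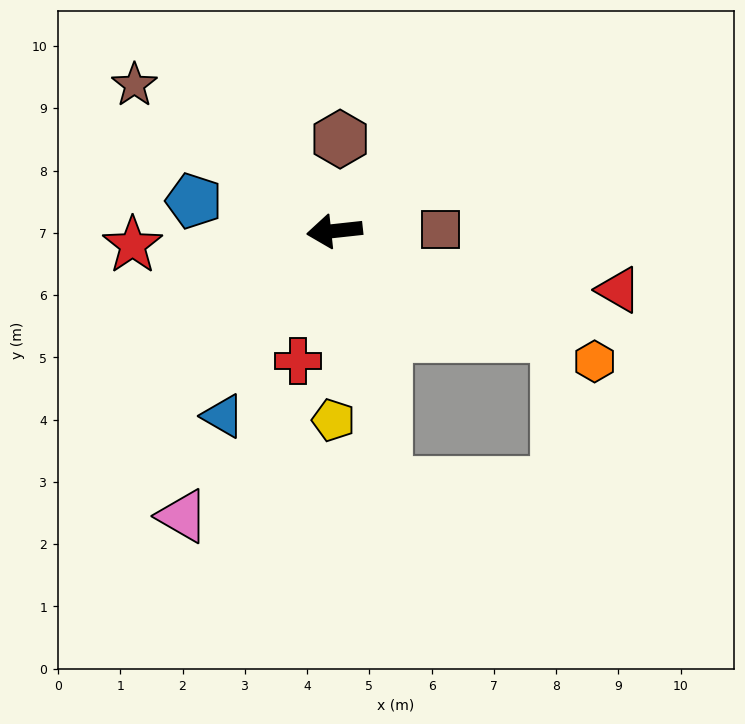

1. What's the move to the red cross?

turn left 68°, forward 2.2 m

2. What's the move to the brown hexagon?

turn right 100°, forward 1.5 m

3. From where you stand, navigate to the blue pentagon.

turn right 18°, forward 2.3 m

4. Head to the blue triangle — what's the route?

turn left 53°, forward 3.5 m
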